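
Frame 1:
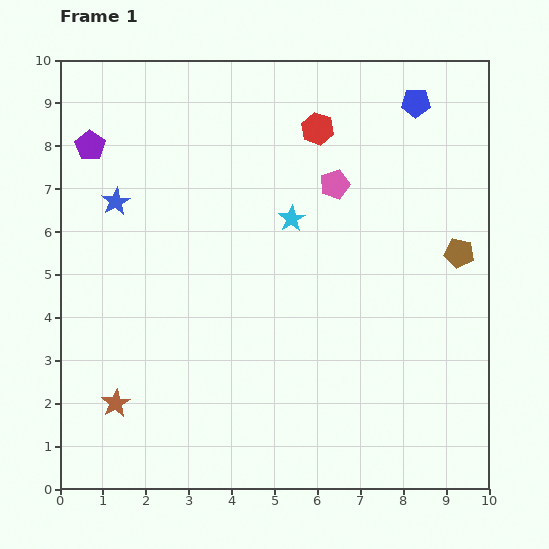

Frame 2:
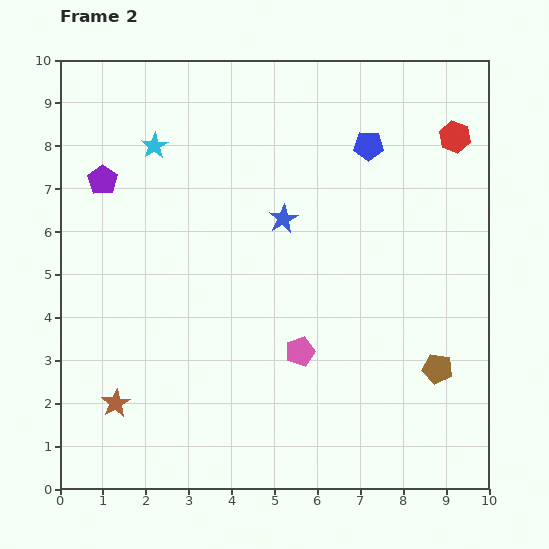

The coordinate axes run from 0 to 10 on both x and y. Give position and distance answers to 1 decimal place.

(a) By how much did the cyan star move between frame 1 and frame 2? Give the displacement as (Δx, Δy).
(-3.2, 1.7)

The cyan star was at (5.4, 6.3) in frame 1 and (2.2, 8.0) in frame 2.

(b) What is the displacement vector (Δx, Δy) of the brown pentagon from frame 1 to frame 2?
(-0.5, -2.7)

The brown pentagon was at (9.3, 5.5) in frame 1 and (8.8, 2.8) in frame 2.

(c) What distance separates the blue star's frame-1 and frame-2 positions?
3.9

The blue star moved from (1.3, 6.7) to (5.2, 6.3), a distance of √(3.9² + 0.4²) ≈ 3.9.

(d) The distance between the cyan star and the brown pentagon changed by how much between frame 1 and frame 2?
+4.4

Distance in frame 1: 4.0. Distance in frame 2: 8.4.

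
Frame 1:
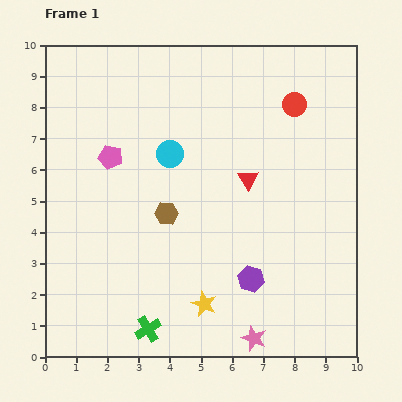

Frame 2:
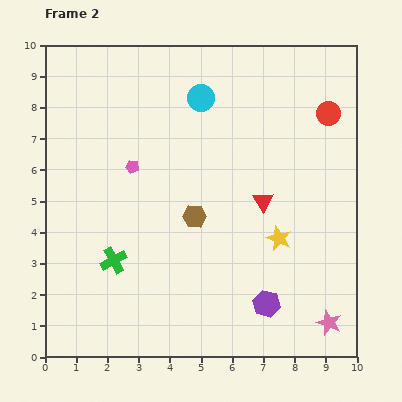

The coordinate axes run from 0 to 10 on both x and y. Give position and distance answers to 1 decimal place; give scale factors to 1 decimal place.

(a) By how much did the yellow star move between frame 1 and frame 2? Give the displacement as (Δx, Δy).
(2.4, 2.1)

The yellow star was at (5.1, 1.7) in frame 1 and (7.5, 3.8) in frame 2.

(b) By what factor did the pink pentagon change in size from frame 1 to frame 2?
0.6×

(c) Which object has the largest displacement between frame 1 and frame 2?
the yellow star

(moved 3.2; next 2.5)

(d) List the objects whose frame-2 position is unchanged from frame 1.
none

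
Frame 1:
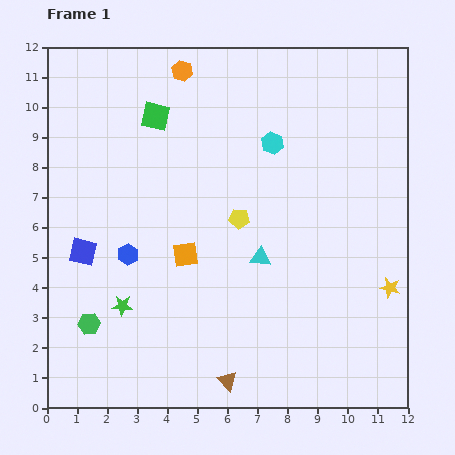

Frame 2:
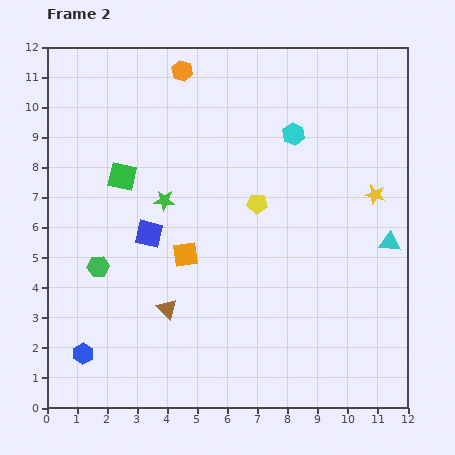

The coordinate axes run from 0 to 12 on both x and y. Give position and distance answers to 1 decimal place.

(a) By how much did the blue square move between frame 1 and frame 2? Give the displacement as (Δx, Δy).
(2.2, 0.6)

The blue square was at (1.2, 5.2) in frame 1 and (3.4, 5.8) in frame 2.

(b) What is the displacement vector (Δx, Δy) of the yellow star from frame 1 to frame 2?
(-0.5, 3.1)

The yellow star was at (11.4, 4.0) in frame 1 and (10.9, 7.1) in frame 2.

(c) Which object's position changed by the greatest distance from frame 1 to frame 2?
the cyan triangle

(moved 4.3; next 3.8)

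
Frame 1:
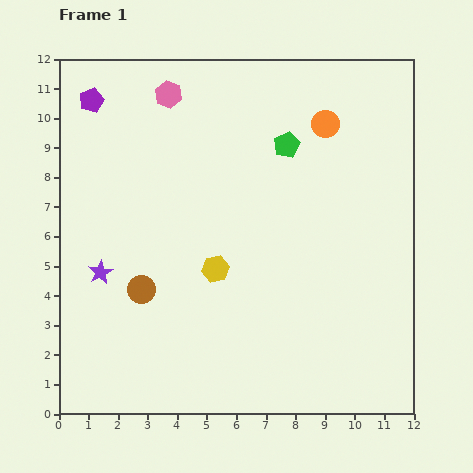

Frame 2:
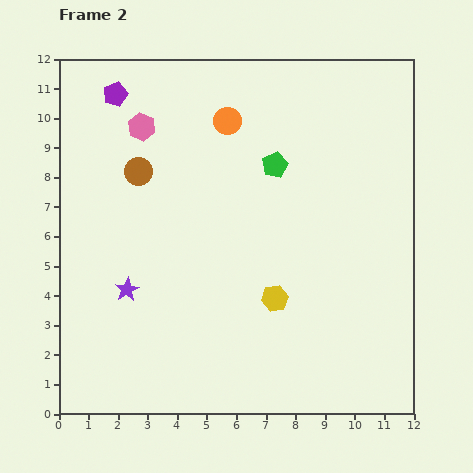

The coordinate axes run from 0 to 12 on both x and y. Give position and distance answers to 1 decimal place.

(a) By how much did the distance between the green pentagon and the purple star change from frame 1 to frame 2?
-1.1

Distance in frame 1: 7.6. Distance in frame 2: 6.5.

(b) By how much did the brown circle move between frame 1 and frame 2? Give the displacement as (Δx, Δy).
(-0.1, 4.0)

The brown circle was at (2.8, 4.2) in frame 1 and (2.7, 8.2) in frame 2.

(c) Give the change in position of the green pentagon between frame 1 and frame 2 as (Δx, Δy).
(-0.4, -0.7)

The green pentagon was at (7.7, 9.1) in frame 1 and (7.3, 8.4) in frame 2.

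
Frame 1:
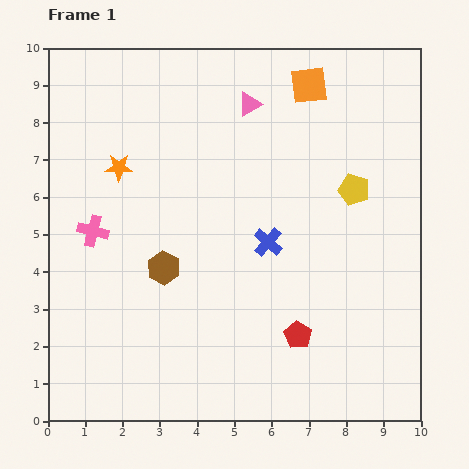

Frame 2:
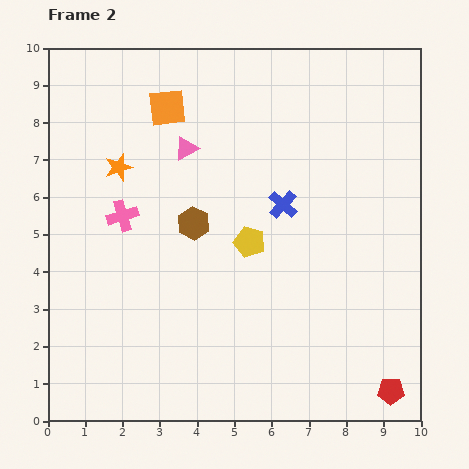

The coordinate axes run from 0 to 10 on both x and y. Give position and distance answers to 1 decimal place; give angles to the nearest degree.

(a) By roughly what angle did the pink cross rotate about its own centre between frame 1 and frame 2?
31° counter-clockwise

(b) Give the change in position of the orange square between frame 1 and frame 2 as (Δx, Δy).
(-3.8, -0.6)

The orange square was at (7.0, 9.0) in frame 1 and (3.2, 8.4) in frame 2.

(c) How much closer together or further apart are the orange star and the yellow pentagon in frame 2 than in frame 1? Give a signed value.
-2.3

Distance in frame 1: 6.3. Distance in frame 2: 4.0.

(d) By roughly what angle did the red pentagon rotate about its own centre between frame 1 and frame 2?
31° counter-clockwise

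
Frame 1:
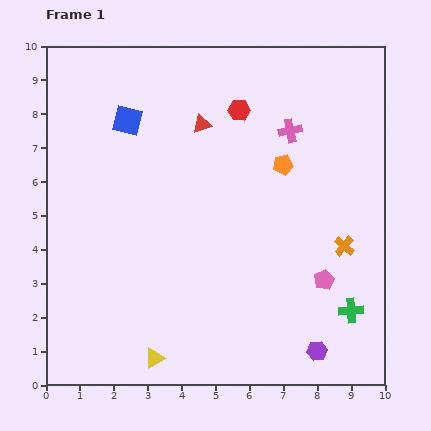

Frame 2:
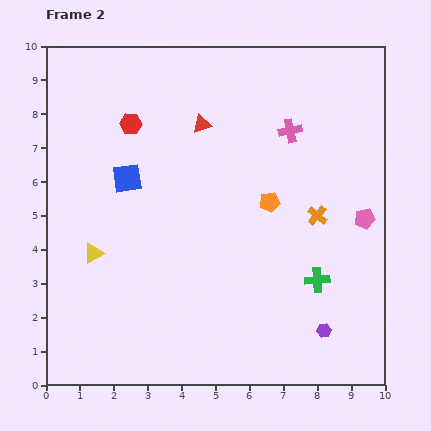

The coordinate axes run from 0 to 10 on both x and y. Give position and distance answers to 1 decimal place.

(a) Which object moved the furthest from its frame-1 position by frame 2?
the yellow triangle

(moved 3.6; next 3.2)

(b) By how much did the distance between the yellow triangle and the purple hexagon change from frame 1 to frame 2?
+2.4

Distance in frame 1: 4.8. Distance in frame 2: 7.2.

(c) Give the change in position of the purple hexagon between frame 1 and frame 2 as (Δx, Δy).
(0.2, 0.6)

The purple hexagon was at (8.0, 1.0) in frame 1 and (8.2, 1.6) in frame 2.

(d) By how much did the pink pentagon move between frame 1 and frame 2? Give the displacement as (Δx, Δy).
(1.2, 1.8)

The pink pentagon was at (8.2, 3.1) in frame 1 and (9.4, 4.9) in frame 2.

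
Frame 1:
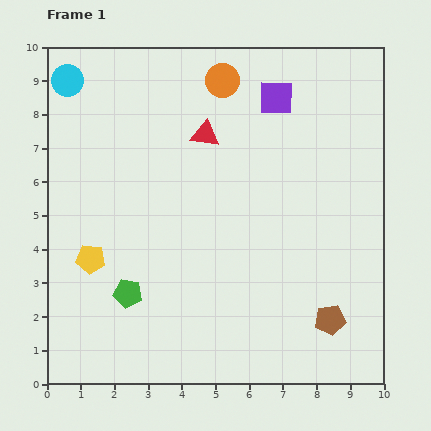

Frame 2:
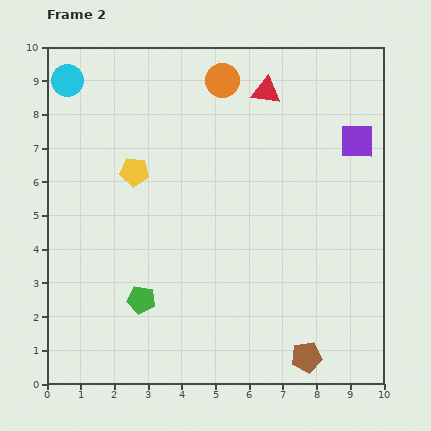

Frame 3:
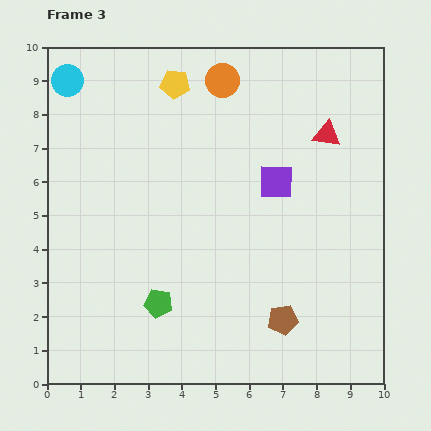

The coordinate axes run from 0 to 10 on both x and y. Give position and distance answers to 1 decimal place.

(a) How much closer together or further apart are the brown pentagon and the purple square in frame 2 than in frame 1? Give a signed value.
-0.2

Distance in frame 1: 6.8. Distance in frame 2: 6.6.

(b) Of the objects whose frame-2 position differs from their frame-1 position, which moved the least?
the green pentagon

(moved 0.4)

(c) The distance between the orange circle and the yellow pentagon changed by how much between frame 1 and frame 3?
-5.2

Distance in frame 1: 6.6. Distance in frame 3: 1.4.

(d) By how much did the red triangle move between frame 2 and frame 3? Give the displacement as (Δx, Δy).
(1.8, -1.3)

The red triangle was at (6.5, 8.7) in frame 2 and (8.3, 7.4) in frame 3.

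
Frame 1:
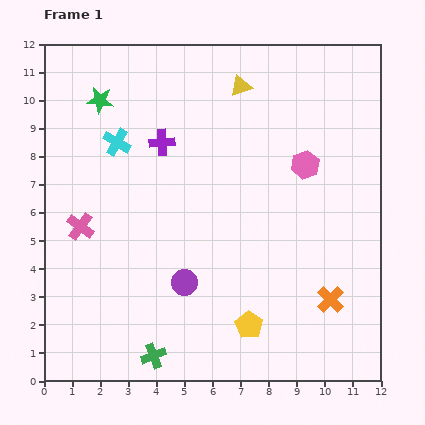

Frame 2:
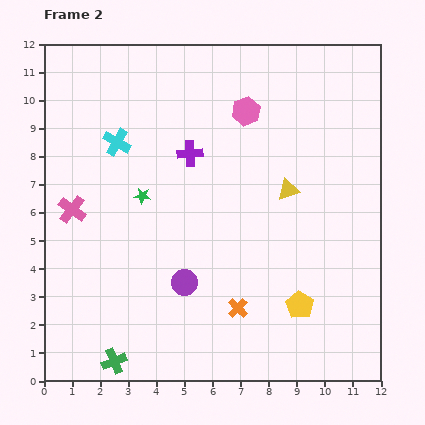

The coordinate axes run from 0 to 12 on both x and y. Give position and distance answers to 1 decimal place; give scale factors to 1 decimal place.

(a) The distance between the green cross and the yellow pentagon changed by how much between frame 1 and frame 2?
+3.3

Distance in frame 1: 3.6. Distance in frame 2: 6.9.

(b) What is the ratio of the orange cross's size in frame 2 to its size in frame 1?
0.8×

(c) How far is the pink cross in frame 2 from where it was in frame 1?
0.7

The pink cross moved from (1.3, 5.5) to (1.0, 6.1), a distance of √(0.3² + 0.6²) ≈ 0.7.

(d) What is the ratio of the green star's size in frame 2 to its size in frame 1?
0.6×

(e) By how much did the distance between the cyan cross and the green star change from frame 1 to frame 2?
+0.5

Distance in frame 1: 1.6. Distance in frame 2: 2.1.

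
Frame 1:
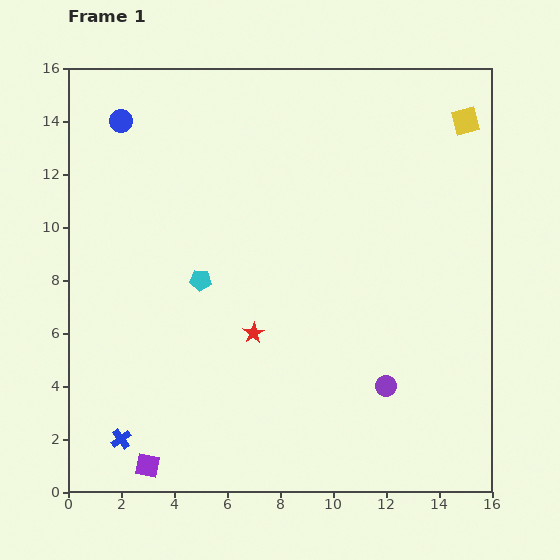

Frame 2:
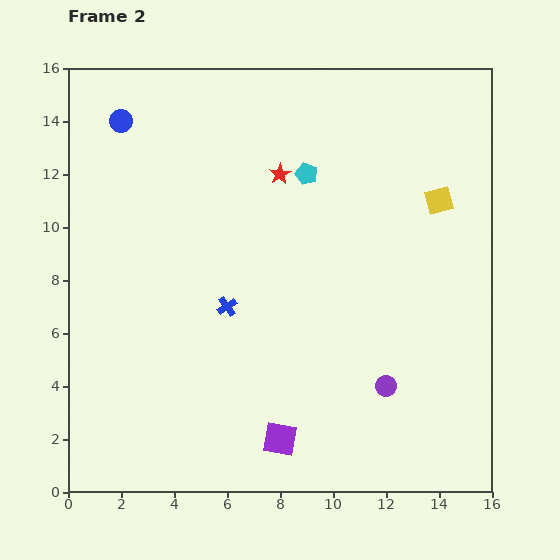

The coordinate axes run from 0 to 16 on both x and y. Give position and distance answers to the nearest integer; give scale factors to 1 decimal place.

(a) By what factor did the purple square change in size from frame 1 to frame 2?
1.4×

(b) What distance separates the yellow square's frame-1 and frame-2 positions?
3

The yellow square moved from (15, 14) to (14, 11), a distance of √(1² + 3²) ≈ 3.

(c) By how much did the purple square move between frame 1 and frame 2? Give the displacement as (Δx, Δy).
(5, 1)

The purple square was at (3, 1) in frame 1 and (8, 2) in frame 2.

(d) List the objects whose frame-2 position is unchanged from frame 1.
the purple circle, the blue circle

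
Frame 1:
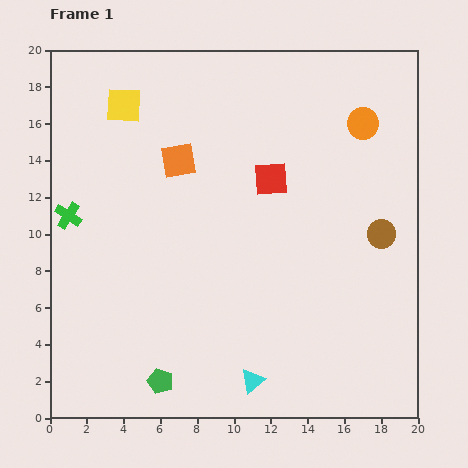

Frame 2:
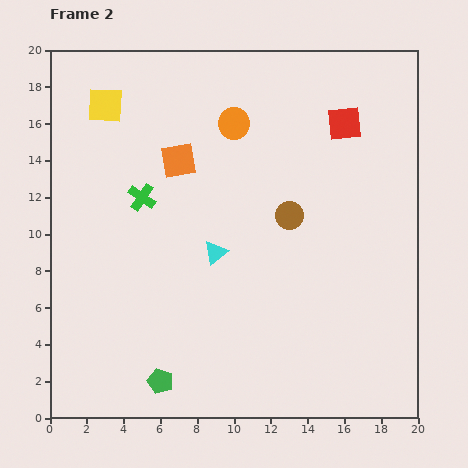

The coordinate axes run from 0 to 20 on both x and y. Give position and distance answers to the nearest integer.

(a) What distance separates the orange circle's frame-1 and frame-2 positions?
7

The orange circle moved from (17, 16) to (10, 16), a distance of √(7² + 0²) ≈ 7.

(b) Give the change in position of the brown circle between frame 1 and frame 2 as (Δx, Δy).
(-5, 1)

The brown circle was at (18, 10) in frame 1 and (13, 11) in frame 2.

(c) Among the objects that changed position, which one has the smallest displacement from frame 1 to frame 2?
the yellow square

(moved 1)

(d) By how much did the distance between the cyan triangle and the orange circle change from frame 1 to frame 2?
-8

Distance in frame 1: 15. Distance in frame 2: 7.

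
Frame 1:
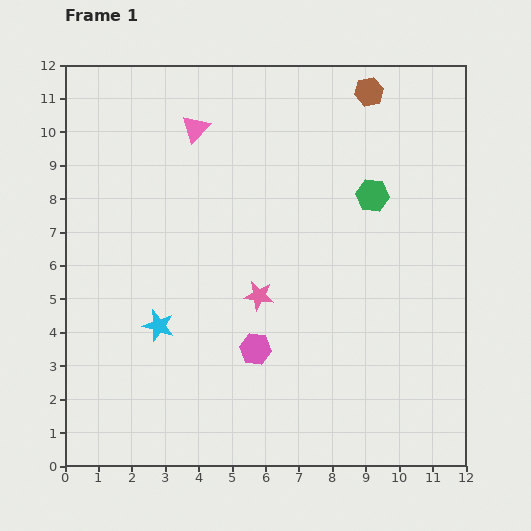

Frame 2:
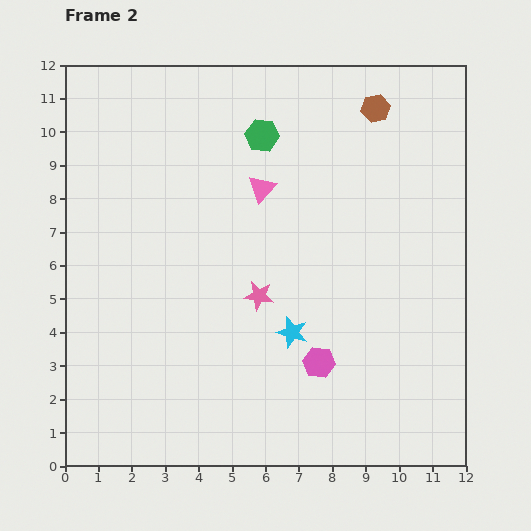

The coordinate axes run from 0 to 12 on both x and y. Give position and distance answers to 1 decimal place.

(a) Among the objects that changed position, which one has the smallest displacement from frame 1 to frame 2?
the brown hexagon

(moved 0.5)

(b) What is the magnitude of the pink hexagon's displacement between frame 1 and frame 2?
1.9

The pink hexagon moved from (5.7, 3.5) to (7.6, 3.1), a distance of √(1.9² + 0.4²) ≈ 1.9.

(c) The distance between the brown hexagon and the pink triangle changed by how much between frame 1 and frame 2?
-1.1

Distance in frame 1: 5.3. Distance in frame 2: 4.2.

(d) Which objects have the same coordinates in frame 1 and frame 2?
the pink star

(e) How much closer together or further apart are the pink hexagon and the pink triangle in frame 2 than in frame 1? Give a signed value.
-1.3

Distance in frame 1: 6.8. Distance in frame 2: 5.5.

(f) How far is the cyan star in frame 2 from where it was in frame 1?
4.0

The cyan star moved from (2.8, 4.2) to (6.8, 4.0), a distance of √(4.0² + 0.2²) ≈ 4.0.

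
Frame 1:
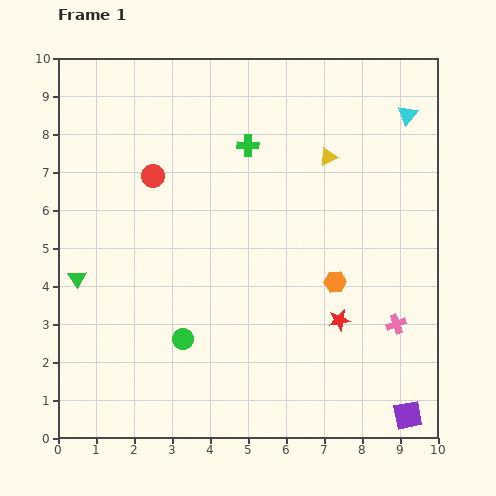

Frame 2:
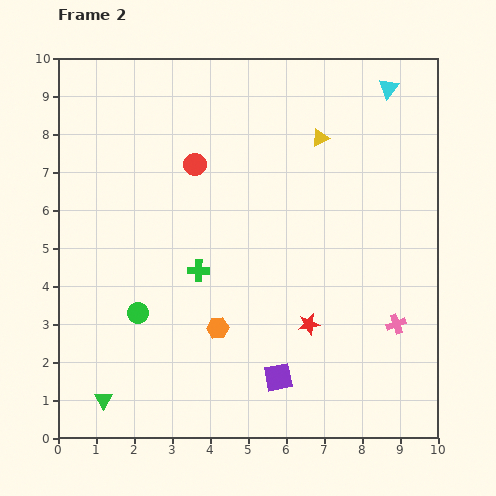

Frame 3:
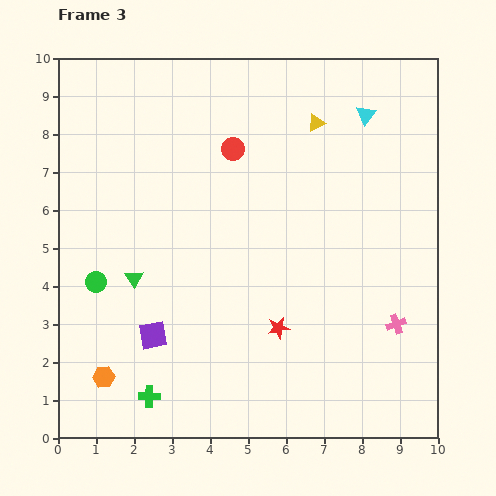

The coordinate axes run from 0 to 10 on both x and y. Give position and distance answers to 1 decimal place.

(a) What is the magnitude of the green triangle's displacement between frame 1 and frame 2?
3.3

The green triangle moved from (0.5, 4.2) to (1.2, 1.0), a distance of √(0.7² + 3.2²) ≈ 3.3.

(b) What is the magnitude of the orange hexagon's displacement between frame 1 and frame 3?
6.6

The orange hexagon moved from (7.3, 4.1) to (1.2, 1.6), a distance of √(6.1² + 2.5²) ≈ 6.6.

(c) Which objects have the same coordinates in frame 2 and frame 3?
the pink cross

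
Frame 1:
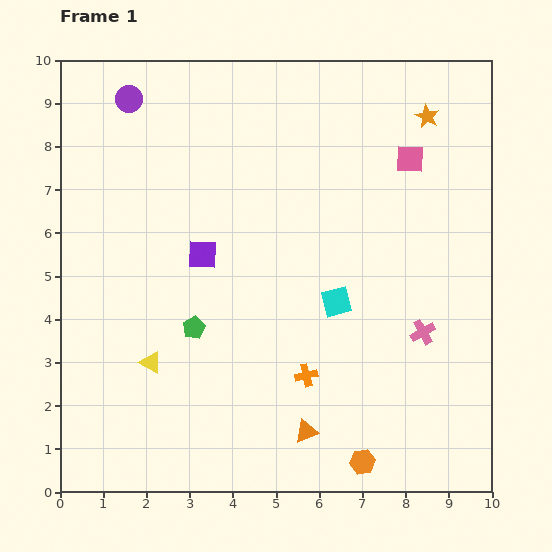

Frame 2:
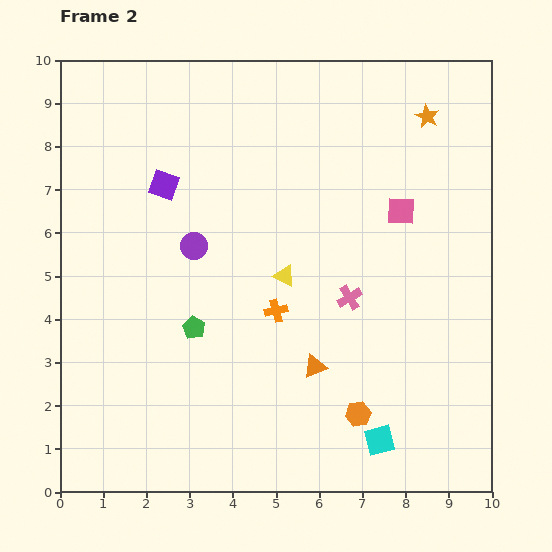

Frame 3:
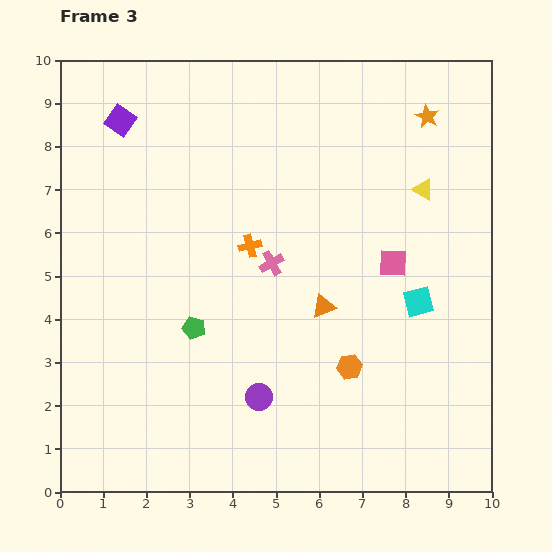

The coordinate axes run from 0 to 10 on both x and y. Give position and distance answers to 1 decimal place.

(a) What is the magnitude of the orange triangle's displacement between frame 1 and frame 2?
1.5

The orange triangle moved from (5.7, 1.4) to (5.9, 2.9), a distance of √(0.2² + 1.5²) ≈ 1.5.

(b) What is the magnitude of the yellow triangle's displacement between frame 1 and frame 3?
7.5

The yellow triangle moved from (2.1, 3.0) to (8.4, 7.0), a distance of √(6.3² + 4.0²) ≈ 7.5.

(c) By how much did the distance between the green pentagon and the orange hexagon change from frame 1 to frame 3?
-1.3

Distance in frame 1: 5.0. Distance in frame 3: 3.7.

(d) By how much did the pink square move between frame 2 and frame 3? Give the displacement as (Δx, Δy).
(-0.2, -1.2)

The pink square was at (7.9, 6.5) in frame 2 and (7.7, 5.3) in frame 3.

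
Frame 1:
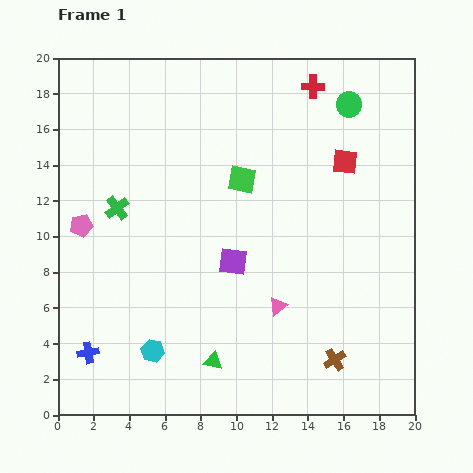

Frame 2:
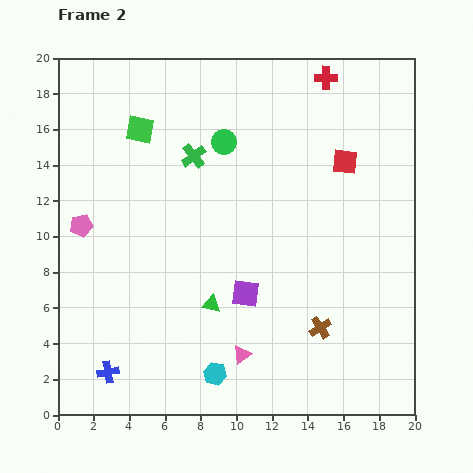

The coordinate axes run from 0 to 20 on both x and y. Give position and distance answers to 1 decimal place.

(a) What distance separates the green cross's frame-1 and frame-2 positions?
5.2

The green cross moved from (3.3, 11.6) to (7.6, 14.5), a distance of √(4.3² + 2.9²) ≈ 5.2.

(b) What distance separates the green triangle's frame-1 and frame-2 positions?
3.2

The green triangle moved from (8.7, 3.0) to (8.6, 6.2), a distance of √(0.1² + 3.2²) ≈ 3.2.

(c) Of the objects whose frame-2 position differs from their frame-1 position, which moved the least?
the red cross

(moved 0.9)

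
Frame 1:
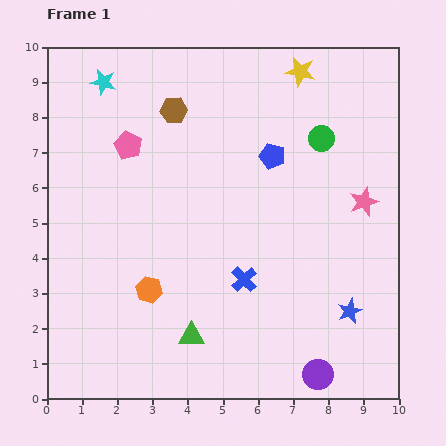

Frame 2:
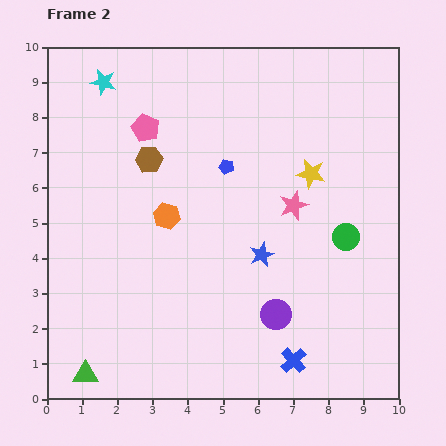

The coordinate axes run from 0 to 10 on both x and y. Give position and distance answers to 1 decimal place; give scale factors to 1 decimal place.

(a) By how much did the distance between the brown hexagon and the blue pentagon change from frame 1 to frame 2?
-0.9

Distance in frame 1: 3.1. Distance in frame 2: 2.2.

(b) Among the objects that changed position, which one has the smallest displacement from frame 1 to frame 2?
the pink pentagon

(moved 0.7)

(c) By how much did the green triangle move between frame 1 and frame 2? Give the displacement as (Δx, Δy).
(-3.0, -1.1)

The green triangle was at (4.1, 1.8) in frame 1 and (1.1, 0.7) in frame 2.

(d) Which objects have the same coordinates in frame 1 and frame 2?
the cyan star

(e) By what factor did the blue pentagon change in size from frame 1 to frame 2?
0.6×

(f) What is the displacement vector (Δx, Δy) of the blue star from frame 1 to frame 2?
(-2.5, 1.6)

The blue star was at (8.6, 2.5) in frame 1 and (6.1, 4.1) in frame 2.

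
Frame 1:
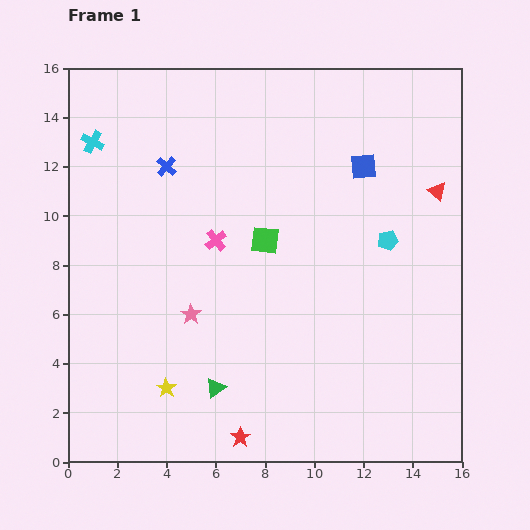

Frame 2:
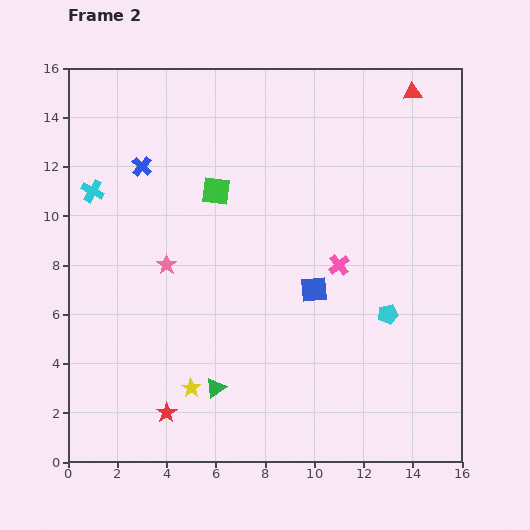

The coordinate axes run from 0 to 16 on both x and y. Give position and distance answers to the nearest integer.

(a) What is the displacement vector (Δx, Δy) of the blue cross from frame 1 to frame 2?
(-1, 0)

The blue cross was at (4, 12) in frame 1 and (3, 12) in frame 2.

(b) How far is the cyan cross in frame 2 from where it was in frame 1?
2

The cyan cross moved from (1, 13) to (1, 11), a distance of √(0² + 2²) ≈ 2.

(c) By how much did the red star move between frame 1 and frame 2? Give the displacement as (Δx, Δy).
(-3, 1)

The red star was at (7, 1) in frame 1 and (4, 2) in frame 2.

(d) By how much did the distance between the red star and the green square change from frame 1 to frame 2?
+1

Distance in frame 1: 8. Distance in frame 2: 9.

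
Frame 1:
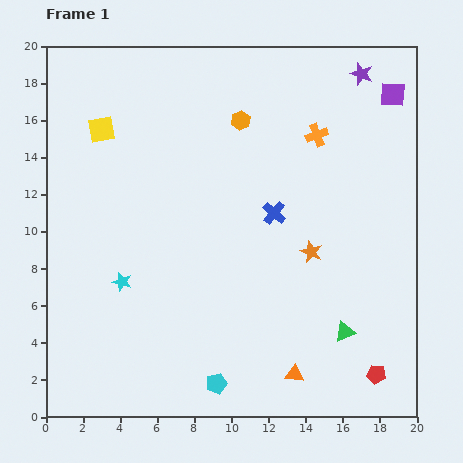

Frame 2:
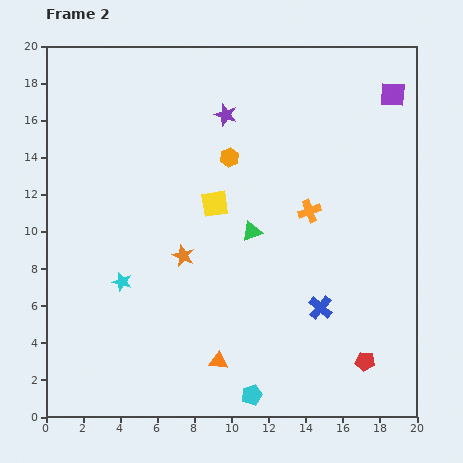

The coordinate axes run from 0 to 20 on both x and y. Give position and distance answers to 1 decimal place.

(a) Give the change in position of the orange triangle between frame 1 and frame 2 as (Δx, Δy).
(-4.1, 0.7)

The orange triangle was at (13.4, 2.3) in frame 1 and (9.3, 3.0) in frame 2.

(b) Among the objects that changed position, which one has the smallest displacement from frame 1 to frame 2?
the red pentagon

(moved 0.9)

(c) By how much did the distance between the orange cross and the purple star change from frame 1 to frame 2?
+2.8

Distance in frame 1: 4.1. Distance in frame 2: 6.9.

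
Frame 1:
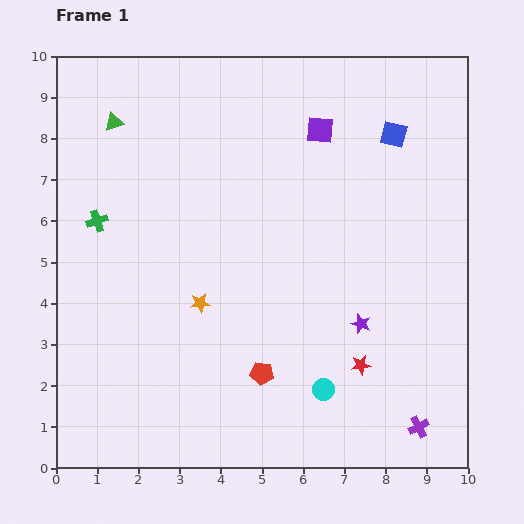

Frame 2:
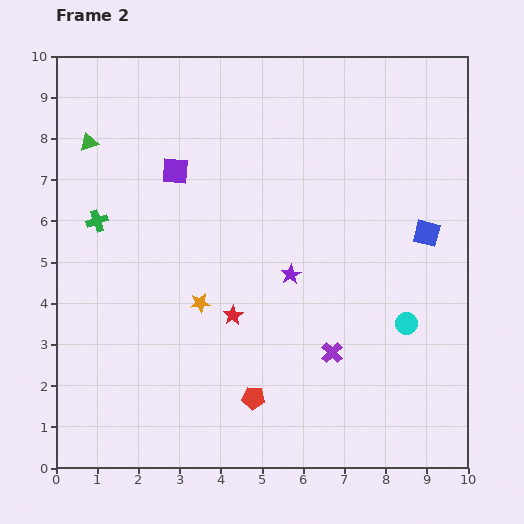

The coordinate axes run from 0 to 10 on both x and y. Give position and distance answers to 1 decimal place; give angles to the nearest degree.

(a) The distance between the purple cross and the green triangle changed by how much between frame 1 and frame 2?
-2.7

Distance in frame 1: 10.5. Distance in frame 2: 7.8.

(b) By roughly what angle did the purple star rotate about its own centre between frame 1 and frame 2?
24° clockwise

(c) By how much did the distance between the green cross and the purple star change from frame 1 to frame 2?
-2.0

Distance in frame 1: 6.9. Distance in frame 2: 4.9.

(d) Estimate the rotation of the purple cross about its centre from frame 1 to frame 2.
18° counter-clockwise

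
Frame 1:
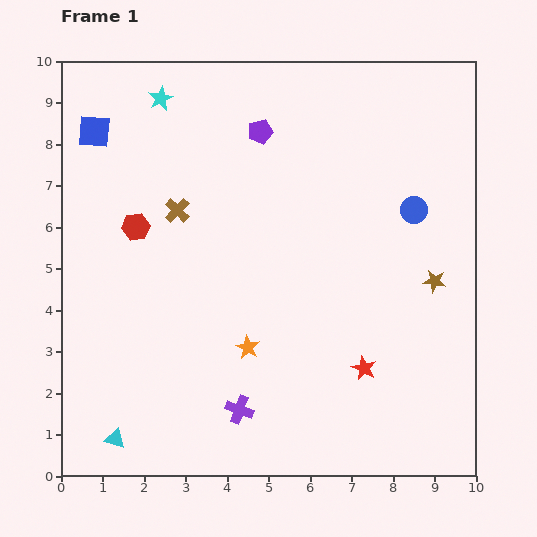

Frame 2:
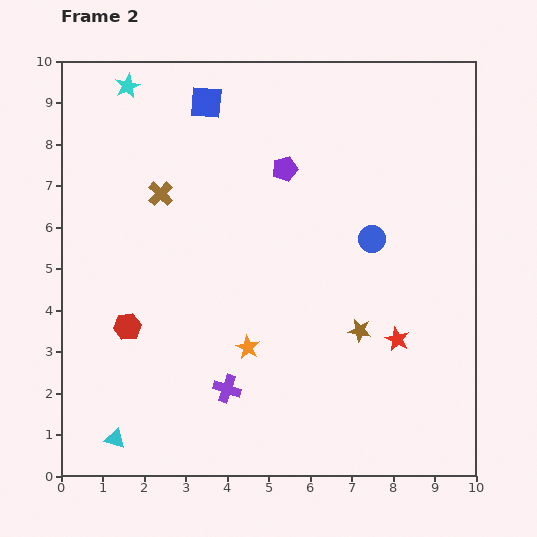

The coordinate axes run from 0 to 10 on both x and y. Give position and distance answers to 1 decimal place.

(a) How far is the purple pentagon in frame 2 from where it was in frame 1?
1.1

The purple pentagon moved from (4.8, 8.3) to (5.4, 7.4), a distance of √(0.6² + 0.9²) ≈ 1.1.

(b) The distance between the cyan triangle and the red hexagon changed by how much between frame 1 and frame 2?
-2.4

Distance in frame 1: 5.1. Distance in frame 2: 2.7.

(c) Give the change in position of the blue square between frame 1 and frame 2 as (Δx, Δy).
(2.7, 0.7)

The blue square was at (0.8, 8.3) in frame 1 and (3.5, 9.0) in frame 2.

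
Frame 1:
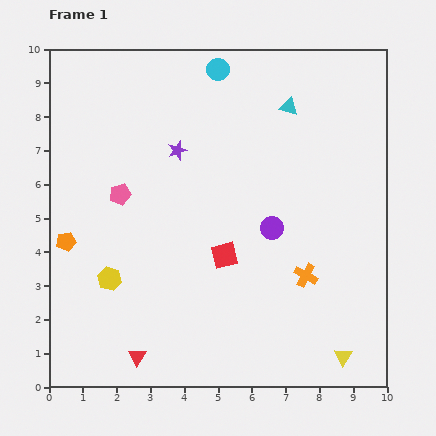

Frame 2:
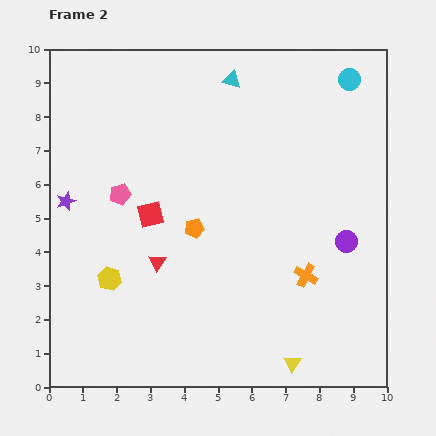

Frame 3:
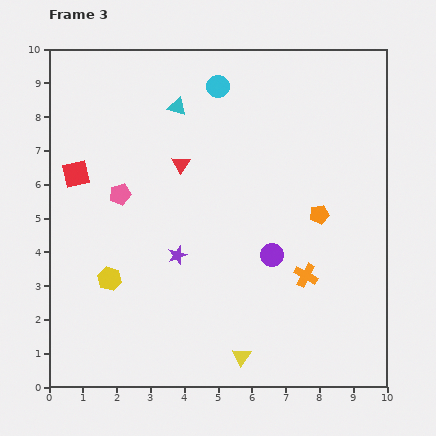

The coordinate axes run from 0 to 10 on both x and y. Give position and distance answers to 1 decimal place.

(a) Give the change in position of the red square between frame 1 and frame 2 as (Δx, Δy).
(-2.2, 1.2)

The red square was at (5.2, 3.9) in frame 1 and (3.0, 5.1) in frame 2.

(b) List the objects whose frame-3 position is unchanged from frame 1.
the orange cross, the pink pentagon, the yellow hexagon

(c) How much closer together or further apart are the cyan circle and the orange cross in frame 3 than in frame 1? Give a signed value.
-0.4

Distance in frame 1: 6.6. Distance in frame 3: 6.2.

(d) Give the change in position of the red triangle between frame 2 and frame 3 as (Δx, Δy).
(0.7, 2.9)

The red triangle was at (3.2, 3.7) in frame 2 and (3.9, 6.6) in frame 3.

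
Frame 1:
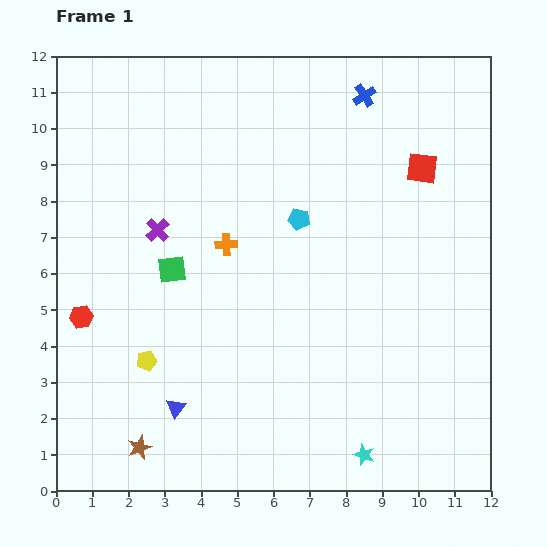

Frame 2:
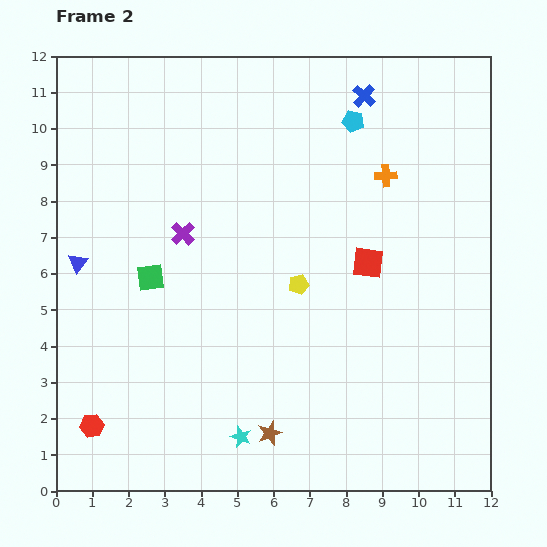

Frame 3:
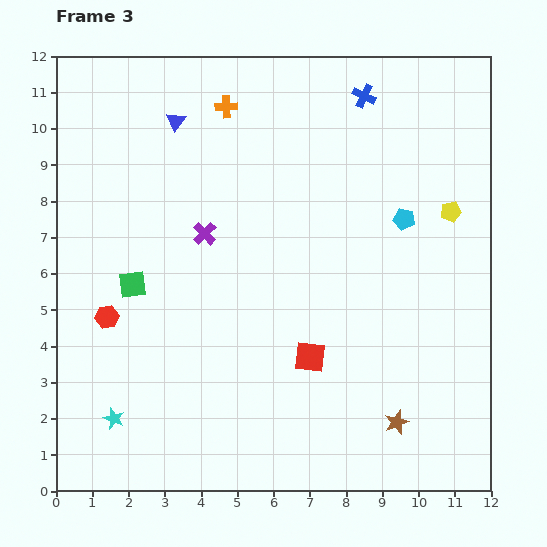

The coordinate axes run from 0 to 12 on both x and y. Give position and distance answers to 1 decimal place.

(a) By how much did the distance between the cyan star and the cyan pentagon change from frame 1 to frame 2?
+2.5

Distance in frame 1: 6.7. Distance in frame 2: 9.2.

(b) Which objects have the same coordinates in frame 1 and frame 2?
the blue cross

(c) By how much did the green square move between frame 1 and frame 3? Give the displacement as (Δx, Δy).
(-1.1, -0.4)

The green square was at (3.2, 6.1) in frame 1 and (2.1, 5.7) in frame 3.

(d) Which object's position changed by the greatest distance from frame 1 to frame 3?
the yellow pentagon

(moved 9.3; next 7.9)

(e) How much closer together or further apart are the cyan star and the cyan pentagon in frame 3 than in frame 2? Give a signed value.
+0.5

Distance in frame 2: 9.2. Distance in frame 3: 9.7.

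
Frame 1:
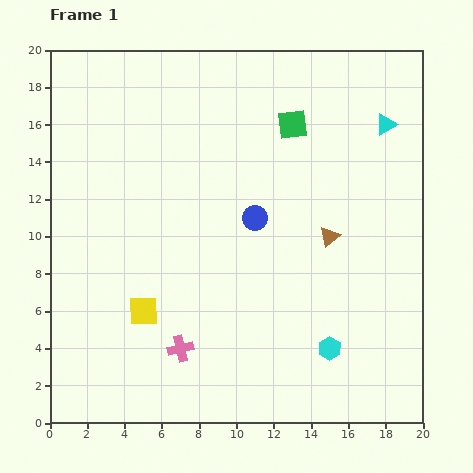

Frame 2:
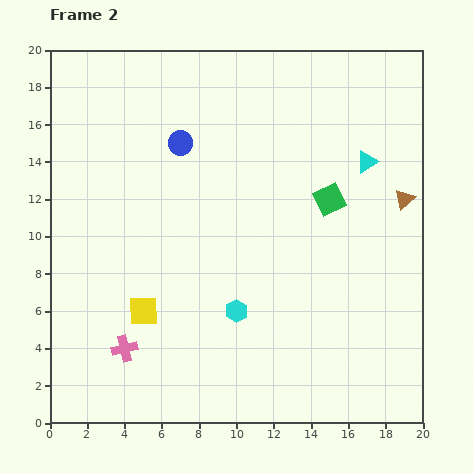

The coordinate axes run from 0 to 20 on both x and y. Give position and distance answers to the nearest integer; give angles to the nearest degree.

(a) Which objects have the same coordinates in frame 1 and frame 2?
the yellow square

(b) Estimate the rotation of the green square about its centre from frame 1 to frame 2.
17° counter-clockwise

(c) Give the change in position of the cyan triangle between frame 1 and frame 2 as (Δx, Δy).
(-1, -2)

The cyan triangle was at (18, 16) in frame 1 and (17, 14) in frame 2.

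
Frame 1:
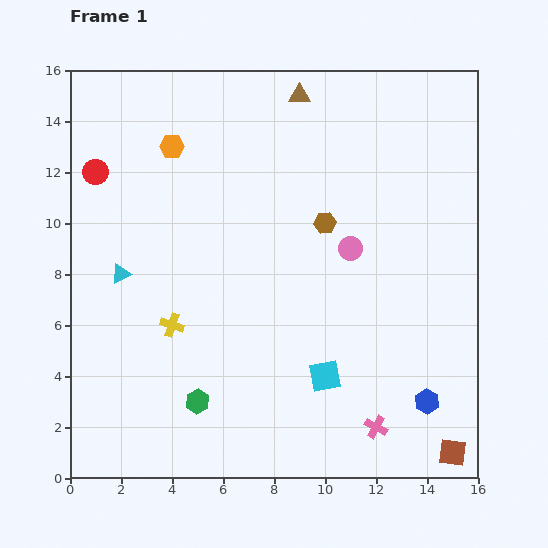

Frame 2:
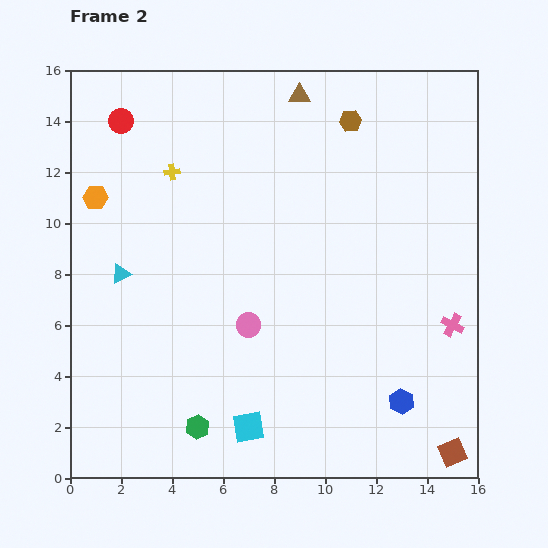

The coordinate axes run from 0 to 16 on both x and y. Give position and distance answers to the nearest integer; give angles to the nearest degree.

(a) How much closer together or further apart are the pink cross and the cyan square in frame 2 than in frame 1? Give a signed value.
+6

Distance in frame 1: 3. Distance in frame 2: 9.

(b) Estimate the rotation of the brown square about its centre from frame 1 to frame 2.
29° counter-clockwise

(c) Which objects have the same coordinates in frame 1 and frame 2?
the brown triangle, the cyan triangle, the brown square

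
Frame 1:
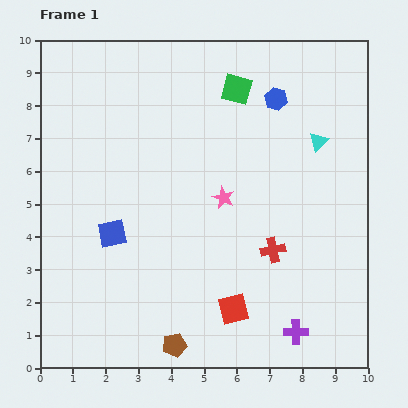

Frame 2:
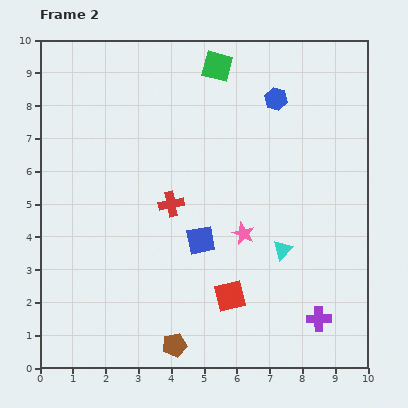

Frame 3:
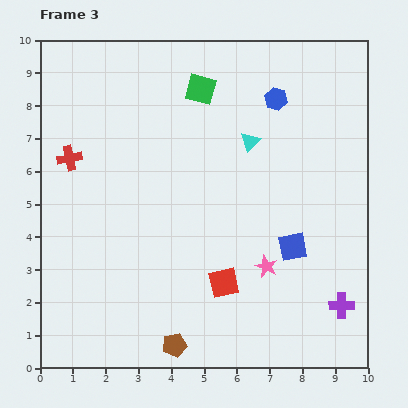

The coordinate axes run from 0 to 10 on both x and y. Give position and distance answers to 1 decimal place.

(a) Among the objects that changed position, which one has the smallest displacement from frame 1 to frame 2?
the red square

(moved 0.4)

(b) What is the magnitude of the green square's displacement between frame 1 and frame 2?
0.9

The green square moved from (6.0, 8.5) to (5.4, 9.2), a distance of √(0.6² + 0.7²) ≈ 0.9.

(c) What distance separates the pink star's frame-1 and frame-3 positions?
2.5

The pink star moved from (5.6, 5.2) to (6.9, 3.1), a distance of √(1.3² + 2.1²) ≈ 2.5.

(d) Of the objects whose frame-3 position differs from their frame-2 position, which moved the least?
the red square

(moved 0.4)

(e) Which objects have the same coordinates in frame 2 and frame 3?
the brown pentagon, the blue hexagon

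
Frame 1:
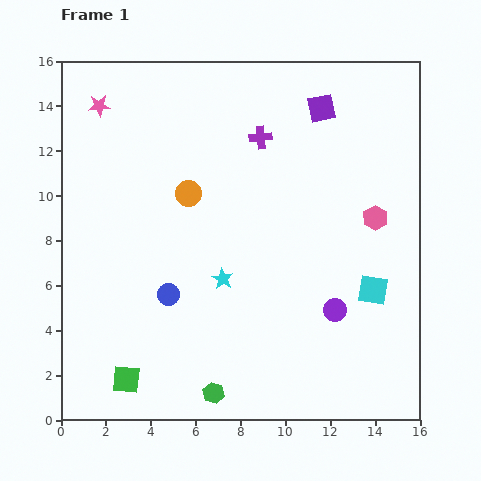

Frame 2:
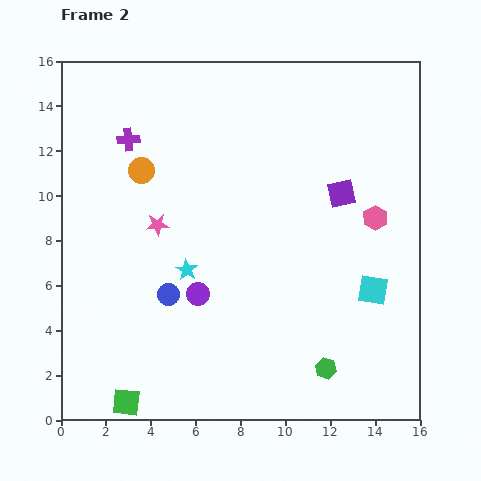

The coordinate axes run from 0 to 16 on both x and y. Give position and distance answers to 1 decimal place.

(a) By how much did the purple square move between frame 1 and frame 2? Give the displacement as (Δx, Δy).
(0.9, -3.8)

The purple square was at (11.6, 13.9) in frame 1 and (12.5, 10.1) in frame 2.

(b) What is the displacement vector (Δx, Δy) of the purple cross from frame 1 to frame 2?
(-5.9, -0.1)

The purple cross was at (8.9, 12.6) in frame 1 and (3.0, 12.5) in frame 2.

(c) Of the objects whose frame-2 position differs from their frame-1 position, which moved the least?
the green square

(moved 1.0)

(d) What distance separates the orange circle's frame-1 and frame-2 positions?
2.3

The orange circle moved from (5.7, 10.1) to (3.6, 11.1), a distance of √(2.1² + 1.0²) ≈ 2.3.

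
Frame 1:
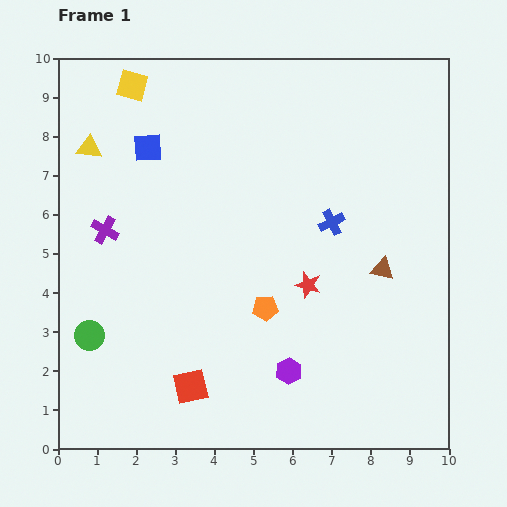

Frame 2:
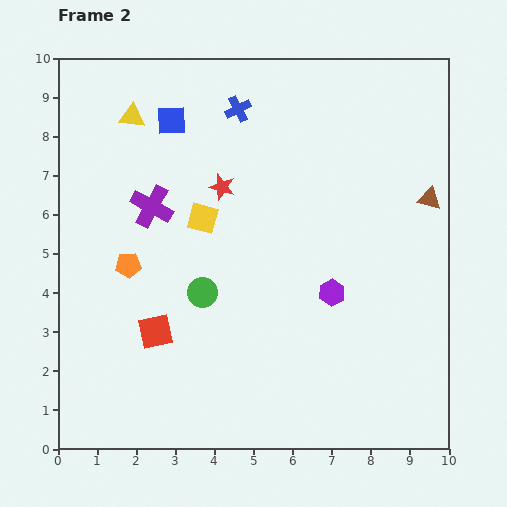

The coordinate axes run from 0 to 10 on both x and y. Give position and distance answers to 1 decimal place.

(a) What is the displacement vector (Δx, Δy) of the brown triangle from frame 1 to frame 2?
(1.2, 1.8)

The brown triangle was at (8.3, 4.6) in frame 1 and (9.5, 6.4) in frame 2.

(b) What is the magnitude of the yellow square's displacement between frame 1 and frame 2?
3.8

The yellow square moved from (1.9, 9.3) to (3.7, 5.9), a distance of √(1.8² + 3.4²) ≈ 3.8.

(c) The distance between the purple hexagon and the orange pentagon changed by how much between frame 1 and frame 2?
+3.5

Distance in frame 1: 1.7. Distance in frame 2: 5.2.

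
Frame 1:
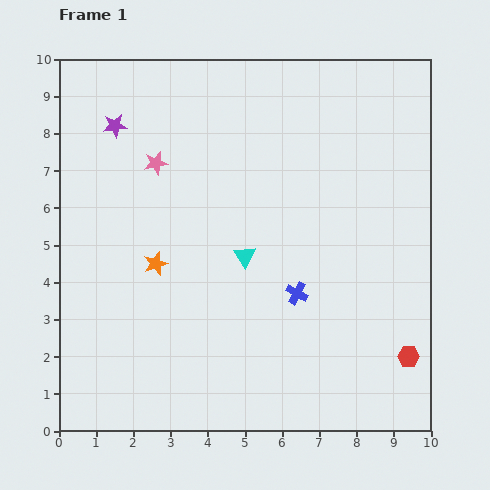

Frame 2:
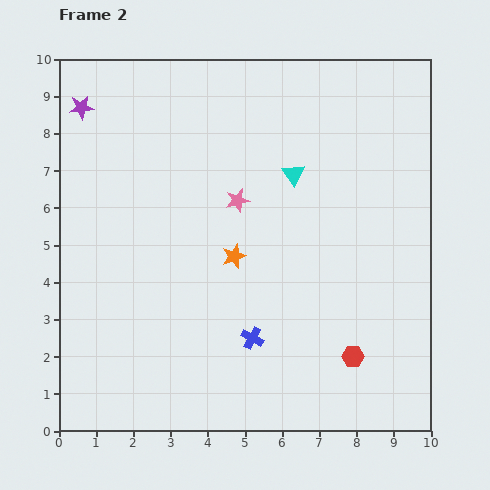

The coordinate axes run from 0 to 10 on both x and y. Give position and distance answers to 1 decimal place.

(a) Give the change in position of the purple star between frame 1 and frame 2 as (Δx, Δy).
(-0.9, 0.5)

The purple star was at (1.5, 8.2) in frame 1 and (0.6, 8.7) in frame 2.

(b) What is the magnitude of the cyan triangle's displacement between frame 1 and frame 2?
2.6

The cyan triangle moved from (5.0, 4.7) to (6.3, 6.9), a distance of √(1.3² + 2.2²) ≈ 2.6.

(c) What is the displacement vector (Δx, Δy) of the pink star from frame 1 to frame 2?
(2.2, -1.0)

The pink star was at (2.6, 7.2) in frame 1 and (4.8, 6.2) in frame 2.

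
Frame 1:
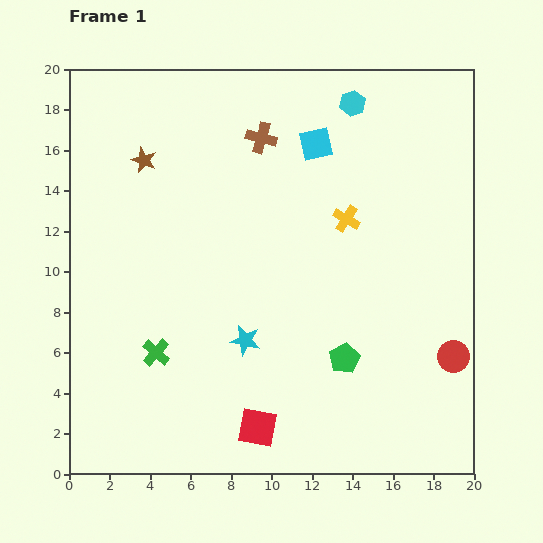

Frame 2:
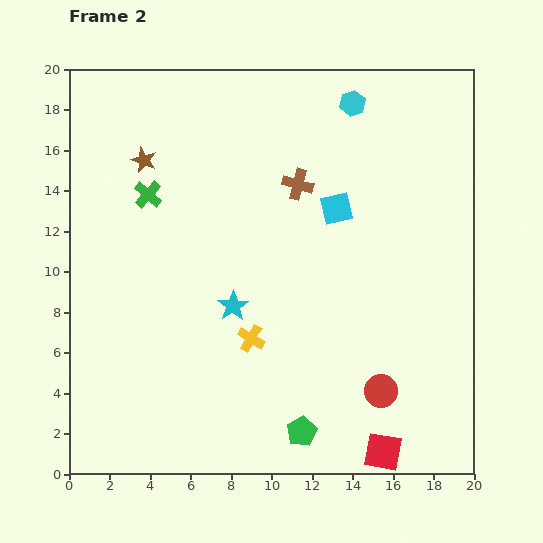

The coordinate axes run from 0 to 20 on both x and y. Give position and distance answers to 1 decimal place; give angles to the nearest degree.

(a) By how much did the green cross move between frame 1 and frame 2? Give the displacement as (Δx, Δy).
(-0.4, 7.8)

The green cross was at (4.3, 6.0) in frame 1 and (3.9, 13.8) in frame 2.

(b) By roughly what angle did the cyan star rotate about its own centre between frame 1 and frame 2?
27° clockwise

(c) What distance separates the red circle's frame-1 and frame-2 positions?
4.0

The red circle moved from (19.0, 5.8) to (15.4, 4.1), a distance of √(3.6² + 1.7²) ≈ 4.0.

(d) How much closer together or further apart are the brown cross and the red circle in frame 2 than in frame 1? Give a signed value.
-3.4

Distance in frame 1: 14.4. Distance in frame 2: 11.0.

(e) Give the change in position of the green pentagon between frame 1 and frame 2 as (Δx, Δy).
(-2.1, -3.6)

The green pentagon was at (13.6, 5.7) in frame 1 and (11.5, 2.1) in frame 2.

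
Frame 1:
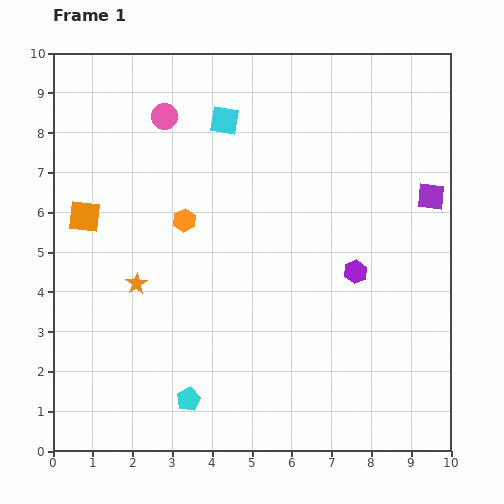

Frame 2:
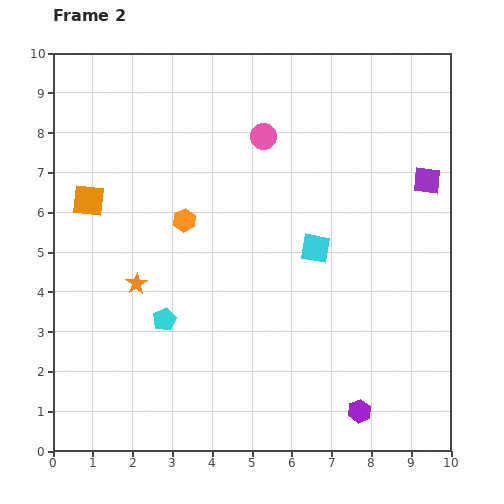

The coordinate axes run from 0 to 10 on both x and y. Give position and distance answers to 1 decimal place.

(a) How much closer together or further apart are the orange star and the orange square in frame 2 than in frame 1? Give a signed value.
+0.3

Distance in frame 1: 2.1. Distance in frame 2: 2.4.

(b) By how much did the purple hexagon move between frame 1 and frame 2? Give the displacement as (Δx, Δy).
(0.1, -3.5)

The purple hexagon was at (7.6, 4.5) in frame 1 and (7.7, 1.0) in frame 2.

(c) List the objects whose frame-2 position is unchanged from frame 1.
the orange hexagon, the orange star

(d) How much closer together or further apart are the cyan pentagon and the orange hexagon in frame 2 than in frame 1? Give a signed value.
-2.0

Distance in frame 1: 4.5. Distance in frame 2: 2.5.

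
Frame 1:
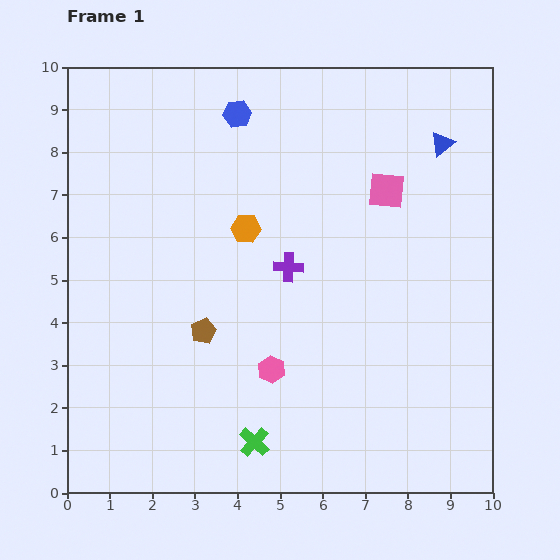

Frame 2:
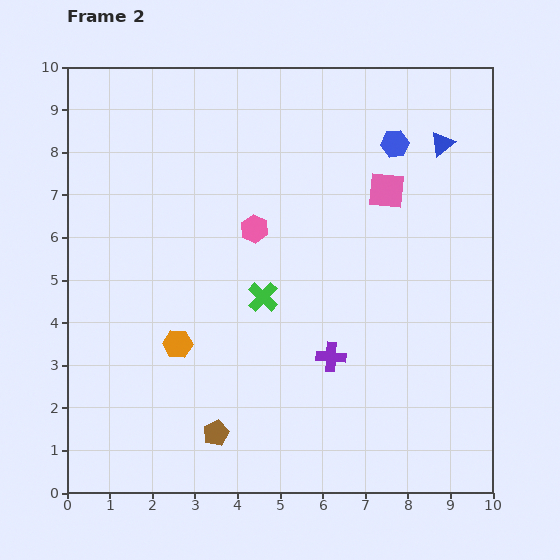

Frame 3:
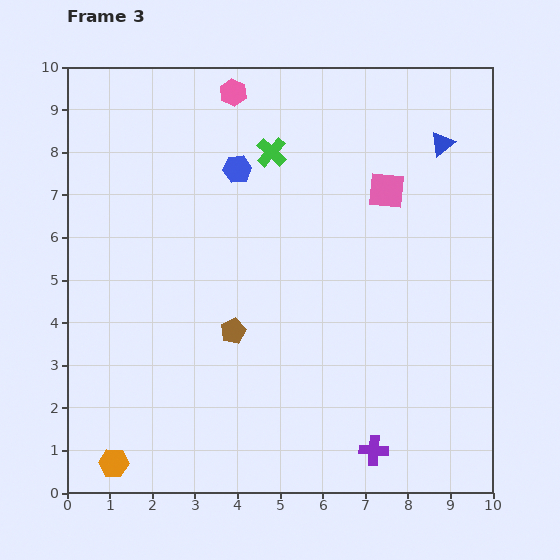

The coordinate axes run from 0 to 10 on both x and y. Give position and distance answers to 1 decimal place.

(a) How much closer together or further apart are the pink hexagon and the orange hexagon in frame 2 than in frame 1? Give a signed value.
-0.2

Distance in frame 1: 3.4. Distance in frame 2: 3.2.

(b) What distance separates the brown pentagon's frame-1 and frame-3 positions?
0.7

The brown pentagon moved from (3.2, 3.8) to (3.9, 3.8), a distance of √(0.7² + 0.0²) ≈ 0.7.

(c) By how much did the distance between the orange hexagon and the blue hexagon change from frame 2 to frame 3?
+0.6

Distance in frame 2: 6.9. Distance in frame 3: 7.5.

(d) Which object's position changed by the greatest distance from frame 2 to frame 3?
the blue hexagon

(moved 3.7; next 3.4)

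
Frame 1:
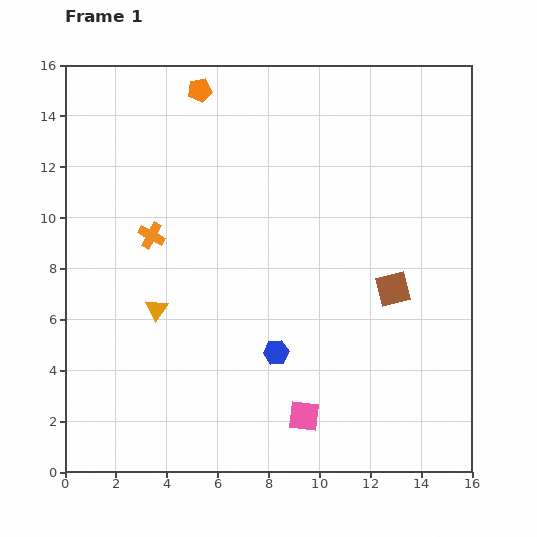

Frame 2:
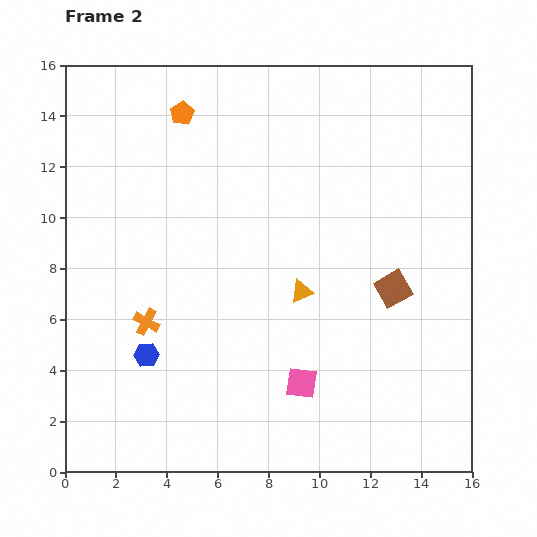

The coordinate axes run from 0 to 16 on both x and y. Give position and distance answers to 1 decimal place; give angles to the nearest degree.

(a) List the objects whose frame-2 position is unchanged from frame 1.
the brown square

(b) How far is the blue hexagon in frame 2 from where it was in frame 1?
5.1

The blue hexagon moved from (8.3, 4.7) to (3.2, 4.6), a distance of √(5.1² + 0.1²) ≈ 5.1.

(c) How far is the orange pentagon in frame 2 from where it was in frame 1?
1.1

The orange pentagon moved from (5.3, 15.0) to (4.6, 14.1), a distance of √(0.7² + 0.9²) ≈ 1.1.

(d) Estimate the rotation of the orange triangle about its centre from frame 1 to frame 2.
33° clockwise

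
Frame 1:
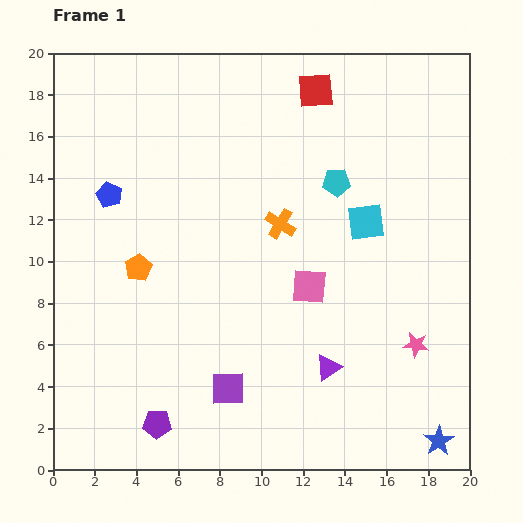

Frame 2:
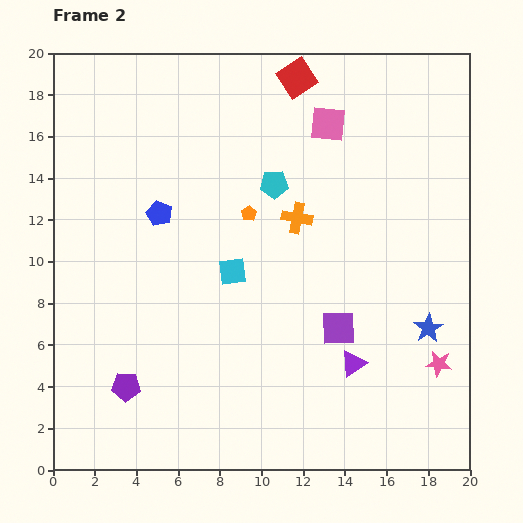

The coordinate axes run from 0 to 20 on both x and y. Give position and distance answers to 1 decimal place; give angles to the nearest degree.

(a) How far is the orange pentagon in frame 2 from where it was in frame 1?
5.9

The orange pentagon moved from (4.1, 9.7) to (9.4, 12.3), a distance of √(5.3² + 2.6²) ≈ 5.9.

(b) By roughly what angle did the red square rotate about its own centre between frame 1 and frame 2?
29° counter-clockwise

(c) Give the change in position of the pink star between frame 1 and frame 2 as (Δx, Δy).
(1.1, -0.9)

The pink star was at (17.4, 6.0) in frame 1 and (18.5, 5.1) in frame 2.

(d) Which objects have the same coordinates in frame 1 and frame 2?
none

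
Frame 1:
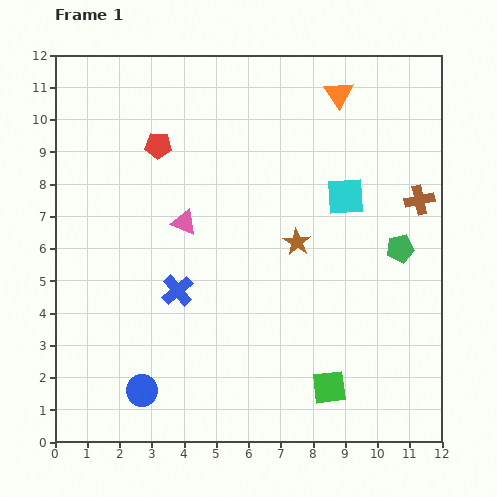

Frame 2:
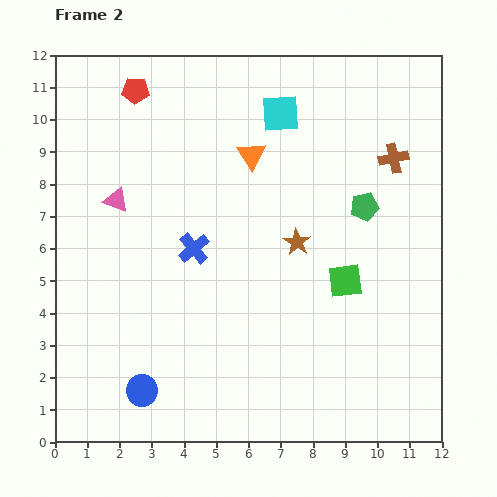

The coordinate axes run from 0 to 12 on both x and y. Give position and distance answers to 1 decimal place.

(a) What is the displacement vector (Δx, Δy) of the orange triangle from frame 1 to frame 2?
(-2.7, -1.9)

The orange triangle was at (8.8, 10.8) in frame 1 and (6.1, 8.9) in frame 2.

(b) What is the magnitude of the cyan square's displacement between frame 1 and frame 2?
3.3

The cyan square moved from (9.0, 7.6) to (7.0, 10.2), a distance of √(2.0² + 2.6²) ≈ 3.3.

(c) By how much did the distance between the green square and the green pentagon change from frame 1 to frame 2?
-2.4

Distance in frame 1: 4.8. Distance in frame 2: 2.4.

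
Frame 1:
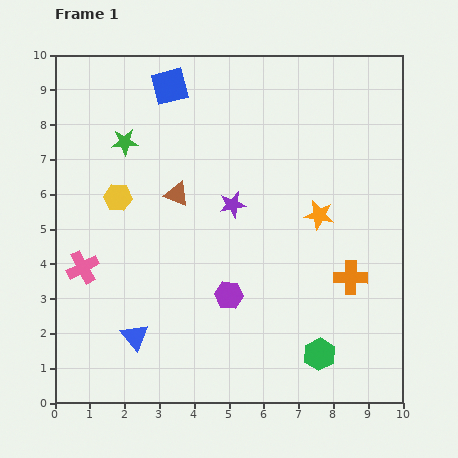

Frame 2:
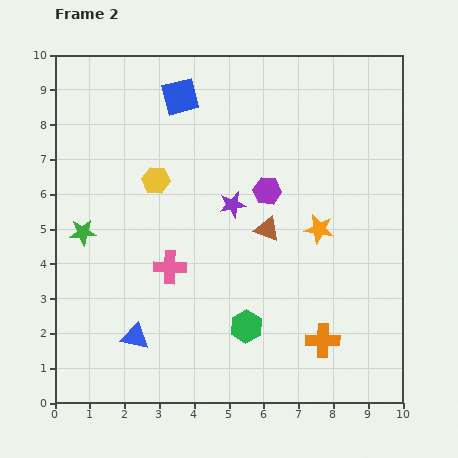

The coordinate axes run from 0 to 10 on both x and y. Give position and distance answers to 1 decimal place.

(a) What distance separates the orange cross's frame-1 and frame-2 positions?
2.0

The orange cross moved from (8.5, 3.6) to (7.7, 1.8), a distance of √(0.8² + 1.8²) ≈ 2.0.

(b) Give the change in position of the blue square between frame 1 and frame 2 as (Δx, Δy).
(0.3, -0.3)

The blue square was at (3.3, 9.1) in frame 1 and (3.6, 8.8) in frame 2.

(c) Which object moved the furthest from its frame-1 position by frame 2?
the purple hexagon

(moved 3.2; next 2.9)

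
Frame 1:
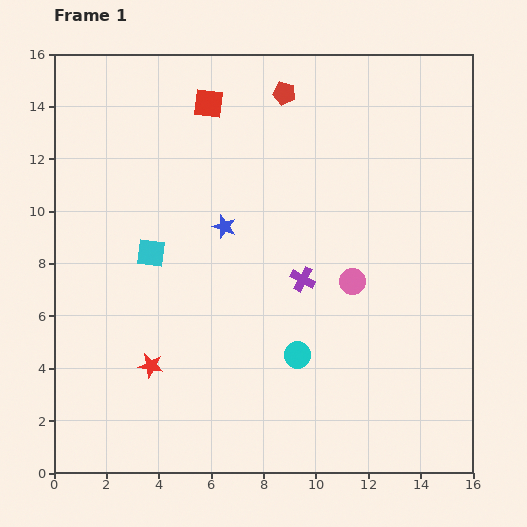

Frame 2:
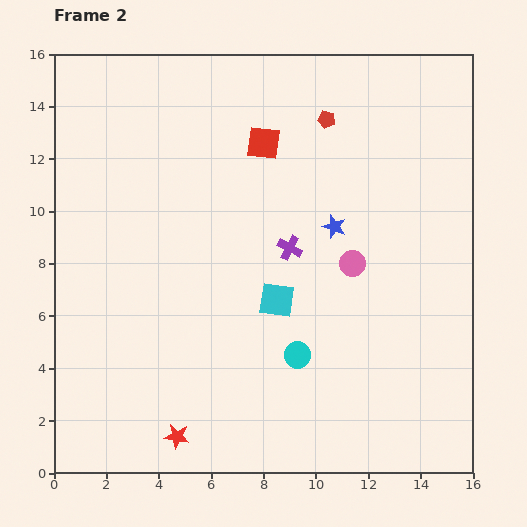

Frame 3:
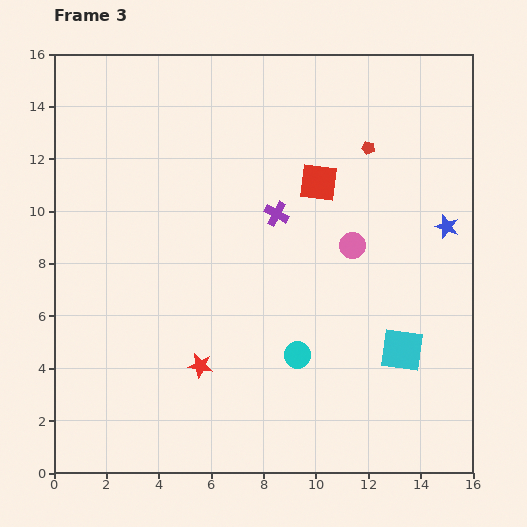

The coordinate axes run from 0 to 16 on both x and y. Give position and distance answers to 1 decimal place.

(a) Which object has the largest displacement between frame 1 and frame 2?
the cyan square

(moved 5.1; next 4.2)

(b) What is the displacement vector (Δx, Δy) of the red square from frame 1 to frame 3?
(4.2, -3.0)

The red square was at (5.9, 14.1) in frame 1 and (10.1, 11.1) in frame 3.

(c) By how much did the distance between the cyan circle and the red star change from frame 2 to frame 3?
-1.8

Distance in frame 2: 5.5. Distance in frame 3: 3.7.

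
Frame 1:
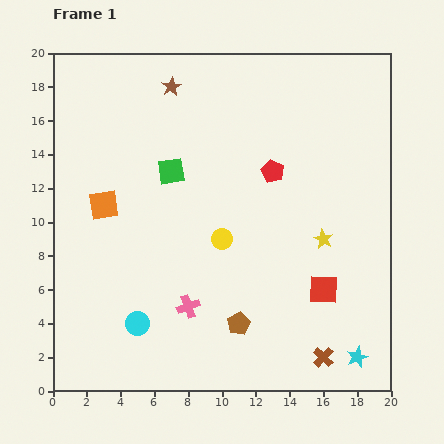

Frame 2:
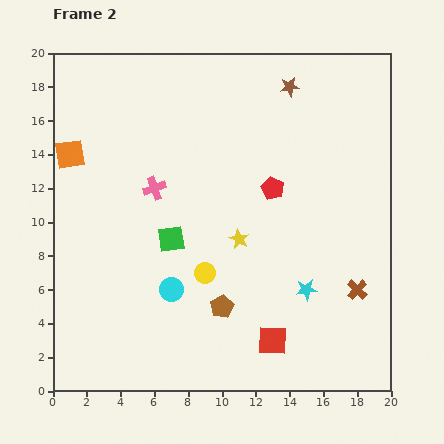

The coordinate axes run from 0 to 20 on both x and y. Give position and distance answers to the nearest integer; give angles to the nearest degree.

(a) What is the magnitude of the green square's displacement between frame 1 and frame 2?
4

The green square moved from (7, 13) to (7, 9), a distance of √(0² + 4²) ≈ 4.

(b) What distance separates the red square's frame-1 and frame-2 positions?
4

The red square moved from (16, 6) to (13, 3), a distance of √(3² + 3²) ≈ 4.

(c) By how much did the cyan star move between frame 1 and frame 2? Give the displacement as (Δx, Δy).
(-3, 4)

The cyan star was at (18, 2) in frame 1 and (15, 6) in frame 2.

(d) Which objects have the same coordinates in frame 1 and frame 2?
none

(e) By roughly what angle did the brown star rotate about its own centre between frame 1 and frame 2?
18° clockwise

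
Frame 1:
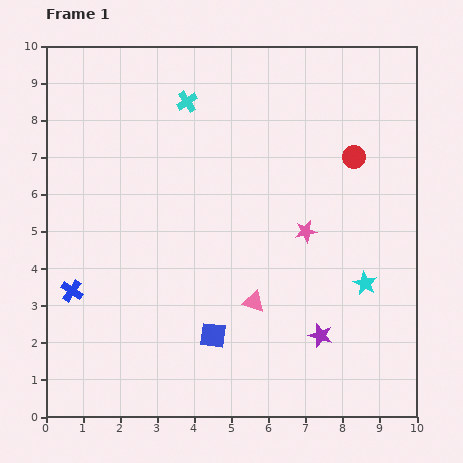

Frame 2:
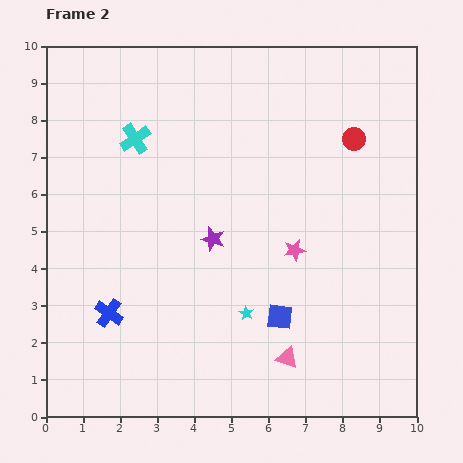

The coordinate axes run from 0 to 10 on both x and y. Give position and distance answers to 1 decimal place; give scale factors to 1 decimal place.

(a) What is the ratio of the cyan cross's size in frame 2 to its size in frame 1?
1.5×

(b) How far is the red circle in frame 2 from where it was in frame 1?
0.5

The red circle moved from (8.3, 7.0) to (8.3, 7.5), a distance of √(0.0² + 0.5²) ≈ 0.5.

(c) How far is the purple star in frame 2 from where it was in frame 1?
3.9

The purple star moved from (7.4, 2.2) to (4.5, 4.8), a distance of √(2.9² + 2.6²) ≈ 3.9.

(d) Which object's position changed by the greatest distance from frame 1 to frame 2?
the purple star

(moved 3.9; next 3.3)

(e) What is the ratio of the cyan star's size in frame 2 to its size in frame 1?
0.6×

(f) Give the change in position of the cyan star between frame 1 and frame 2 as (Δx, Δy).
(-3.2, -0.8)

The cyan star was at (8.6, 3.6) in frame 1 and (5.4, 2.8) in frame 2.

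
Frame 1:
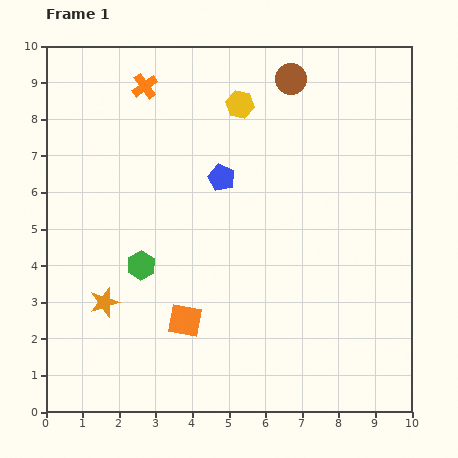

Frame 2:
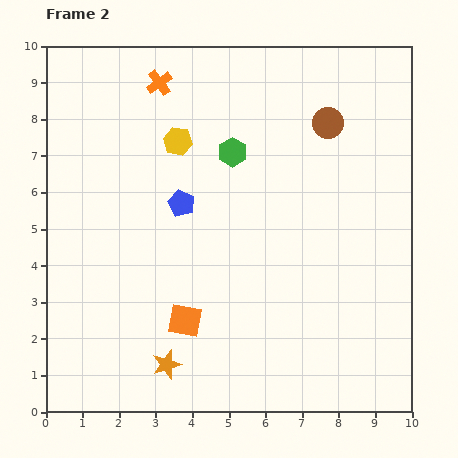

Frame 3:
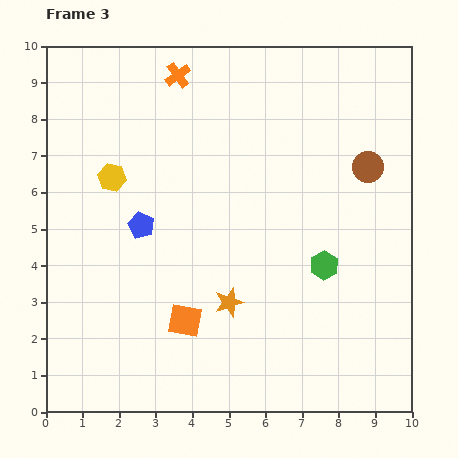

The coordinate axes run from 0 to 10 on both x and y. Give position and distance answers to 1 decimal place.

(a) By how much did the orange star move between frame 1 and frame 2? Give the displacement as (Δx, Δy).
(1.7, -1.7)

The orange star was at (1.6, 3.0) in frame 1 and (3.3, 1.3) in frame 2.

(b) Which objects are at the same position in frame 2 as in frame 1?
the orange square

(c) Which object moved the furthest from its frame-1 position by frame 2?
the green hexagon

(moved 4.0; next 2.4)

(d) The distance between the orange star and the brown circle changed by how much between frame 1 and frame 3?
-2.7

Distance in frame 1: 8.0. Distance in frame 3: 5.3.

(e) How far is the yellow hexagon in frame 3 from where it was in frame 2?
2.1

The yellow hexagon moved from (3.6, 7.4) to (1.8, 6.4), a distance of √(1.8² + 1.0²) ≈ 2.1.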